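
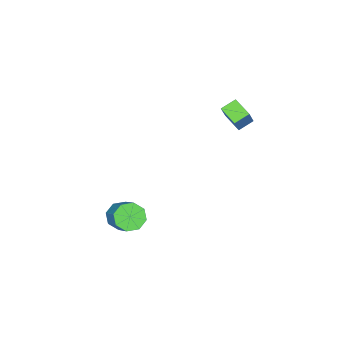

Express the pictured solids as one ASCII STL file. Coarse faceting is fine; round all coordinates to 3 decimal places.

solid 
facet normal -0.504 -0.225 -0.834
outer loop
vertex -2.086 -2.781 1.285
vertex -2.806 -2.511 1.647
vertex -1.904 -1.796 0.91
endloop
endfacet
facet normal 0.847 -0.319 -0.426
outer loop
vertex -1.214 -1.489 2.053
vertex -2.086 -2.781 1.285
vertex -1.904 -1.796 0.91
endloop
endfacet
facet normal -0.504 -0.224 -0.834
outer loop
vertex -1.904 -1.796 0.91
vertex -2.806 -2.511 1.647
vertex -2.624 -1.525 1.272
endloop
endfacet
facet normal 0.171 0.921 -0.350
outer loop
vertex -2.624 -1.525 1.272
vertex -1.214 -1.489 2.053
vertex -1.904 -1.796 0.91
endloop
endfacet
facet normal -0.170 -0.921 0.350
outer loop
vertex -2.086 -2.781 1.285
vertex -2.116 -2.204 2.79
vertex -2.806 -2.511 1.647
endloop
endfacet
facet normal 0.847 -0.318 -0.426
outer loop
vertex -1.396 -2.475 2.428
vertex -2.086 -2.781 1.285
vertex -1.214 -1.489 2.053
endloop
endfacet
facet normal -0.171 -0.921 0.350
outer loop
vertex -1.396 -2.475 2.428
vertex -2.116 -2.204 2.79
vertex -2.086 -2.781 1.285
endloop
endfacet
facet normal -0.847 0.318 0.426
outer loop
vertex -2.806 -2.511 1.647
vertex -2.116 -2.204 2.79
vertex -2.624 -1.525 1.272
endloop
endfacet
facet normal 0.170 0.921 -0.349
outer loop
vertex -1.934 -1.219 2.415
vertex -1.214 -1.489 2.053
vertex -2.624 -1.525 1.272
endloop
endfacet
facet normal -0.847 0.319 0.426
outer loop
vertex -2.624 -1.525 1.272
vertex -2.116 -2.204 2.79
vertex -1.934 -1.219 2.415
endloop
endfacet
facet normal 0.504 0.224 0.834
outer loop
vertex -1.934 -1.219 2.415
vertex -1.396 -2.475 2.428
vertex -1.214 -1.489 2.053
endloop
endfacet
facet normal 0.504 0.224 0.834
outer loop
vertex -2.116 -2.204 2.79
vertex -1.396 -2.475 2.428
vertex -1.934 -1.219 2.415
endloop
endfacet
facet normal -0.394 -0.634 -0.666
outer loop
vertex 3.903 -4.844 -3.2
vertex 3.399 -4.293 -3.426
vertex 4.116 -4.508 -3.646
endloop
endfacet
facet normal 0.847 -0.532 0.004
outer loop
vertex 3.903 -4.844 -3.2
vertex 4.116 -4.508 -3.646
vertex 4.705 -3.558 -1.849
endloop
endfacet
facet normal 0.847 -0.532 0.003
outer loop
vertex 4.705 -3.558 -1.849
vertex 4.116 -4.508 -3.646
vertex 4.917 -3.223 -2.295
endloop
endfacet
facet normal 0.396 0.634 0.664
outer loop
vertex 4.705 -3.558 -1.849
vertex 4.917 -3.223 -2.295
vertex 4.201 -3.007 -2.074
endloop
endfacet
facet normal -0.394 -0.633 -0.667
outer loop
vertex 4.116 -4.508 -3.646
vertex 3.399 -4.293 -3.426
vertex 3.909 -4.046 -3.962
endloop
endfacet
facet normal 0.851 0.022 -0.525
outer loop
vertex 4.116 -4.508 -3.646
vertex 3.909 -4.046 -3.962
vertex 4.917 -3.223 -2.295
endloop
endfacet
facet normal 0.851 0.022 -0.525
outer loop
vertex 4.917 -3.223 -2.295
vertex 3.909 -4.046 -3.962
vertex 4.71 -2.761 -2.611
endloop
endfacet
facet normal 0.396 0.633 0.665
outer loop
vertex 4.917 -3.223 -2.295
vertex 4.71 -2.761 -2.611
vertex 4.201 -3.007 -2.074
endloop
endfacet
facet normal -0.394 -0.633 -0.666
outer loop
vertex 3.909 -4.046 -3.962
vertex 3.399 -4.293 -3.426
vertex 3.403 -3.729 -3.964
endloop
endfacet
facet normal 0.356 0.563 -0.746
outer loop
vertex 3.909 -4.046 -3.962
vertex 3.403 -3.729 -3.964
vertex 4.71 -2.761 -2.611
endloop
endfacet
facet normal 0.357 0.562 -0.746
outer loop
vertex 4.71 -2.761 -2.611
vertex 3.403 -3.729 -3.964
vertex 4.205 -2.443 -2.613
endloop
endfacet
facet normal 0.396 0.633 0.665
outer loop
vertex 4.71 -2.761 -2.611
vertex 4.205 -2.443 -2.613
vertex 4.201 -3.007 -2.074
endloop
endfacet
facet normal -0.394 -0.633 -0.666
outer loop
vertex 3.403 -3.729 -3.964
vertex 3.399 -4.293 -3.426
vertex 2.895 -3.742 -3.651
endloop
endfacet
facet normal -0.347 0.774 -0.531
outer loop
vertex 3.403 -3.729 -3.964
vertex 2.895 -3.742 -3.651
vertex 4.205 -2.443 -2.613
endloop
endfacet
facet normal -0.347 0.774 -0.531
outer loop
vertex 4.205 -2.443 -2.613
vertex 2.895 -3.742 -3.651
vertex 3.697 -2.456 -2.3
endloop
endfacet
facet normal 0.394 0.634 0.666
outer loop
vertex 4.205 -2.443 -2.613
vertex 3.697 -2.456 -2.3
vertex 4.201 -3.007 -2.074
endloop
endfacet
facet normal -0.396 -0.634 -0.664
outer loop
vertex 2.895 -3.742 -3.651
vertex 3.399 -4.293 -3.426
vertex 2.683 -4.077 -3.205
endloop
endfacet
facet normal -0.847 0.532 -0.003
outer loop
vertex 2.895 -3.742 -3.651
vertex 2.683 -4.077 -3.205
vertex 3.697 -2.456 -2.3
endloop
endfacet
facet normal -0.847 0.532 -0.004
outer loop
vertex 3.697 -2.456 -2.3
vertex 2.683 -4.077 -3.205
vertex 3.484 -2.792 -1.854
endloop
endfacet
facet normal 0.394 0.634 0.666
outer loop
vertex 3.697 -2.456 -2.3
vertex 3.484 -2.792 -1.854
vertex 4.201 -3.007 -2.074
endloop
endfacet
facet normal -0.396 -0.633 -0.665
outer loop
vertex 2.683 -4.077 -3.205
vertex 3.399 -4.293 -3.426
vertex 2.89 -4.539 -2.889
endloop
endfacet
facet normal -0.851 -0.022 0.525
outer loop
vertex 2.683 -4.077 -3.205
vertex 2.89 -4.539 -2.889
vertex 3.484 -2.792 -1.854
endloop
endfacet
facet normal -0.851 -0.022 0.525
outer loop
vertex 3.484 -2.792 -1.854
vertex 2.89 -4.539 -2.889
vertex 3.691 -3.254 -1.538
endloop
endfacet
facet normal 0.394 0.633 0.667
outer loop
vertex 3.484 -2.792 -1.854
vertex 3.691 -3.254 -1.538
vertex 4.201 -3.007 -2.074
endloop
endfacet
facet normal -0.396 -0.633 -0.665
outer loop
vertex 2.89 -4.539 -2.889
vertex 3.399 -4.293 -3.426
vertex 3.395 -4.857 -2.887
endloop
endfacet
facet normal -0.357 -0.562 0.746
outer loop
vertex 2.89 -4.539 -2.889
vertex 3.395 -4.857 -2.887
vertex 3.691 -3.254 -1.538
endloop
endfacet
facet normal -0.355 -0.563 0.746
outer loop
vertex 3.691 -3.254 -1.538
vertex 3.395 -4.857 -2.887
vertex 4.197 -3.571 -1.536
endloop
endfacet
facet normal 0.394 0.633 0.666
outer loop
vertex 3.691 -3.254 -1.538
vertex 4.197 -3.571 -1.536
vertex 4.201 -3.007 -2.074
endloop
endfacet
facet normal -0.394 -0.634 -0.666
outer loop
vertex 3.395 -4.857 -2.887
vertex 3.399 -4.293 -3.426
vertex 3.903 -4.844 -3.2
endloop
endfacet
facet normal 0.347 -0.774 0.531
outer loop
vertex 3.395 -4.857 -2.887
vertex 3.903 -4.844 -3.2
vertex 4.197 -3.571 -1.536
endloop
endfacet
facet normal 0.347 -0.774 0.531
outer loop
vertex 4.197 -3.571 -1.536
vertex 3.903 -4.844 -3.2
vertex 4.705 -3.558 -1.849
endloop
endfacet
facet normal 0.394 0.633 0.666
outer loop
vertex 4.197 -3.571 -1.536
vertex 4.705 -3.558 -1.849
vertex 4.201 -3.007 -2.074
endloop
endfacet

endsolid


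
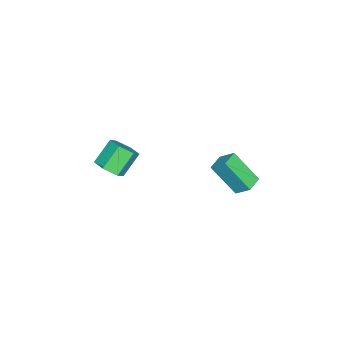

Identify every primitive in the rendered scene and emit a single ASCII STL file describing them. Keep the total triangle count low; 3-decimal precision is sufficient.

solid 
facet normal 0.644 -0.305 -0.702
outer loop
vertex 2.606 -4.25 0.717
vertex 2.013 -4.203 0.153
vertex 2.487 -3.552 0.305
endloop
endfacet
facet normal 0.752 0.426 0.504
outer loop
vertex 2.606 -4.25 0.717
vertex 2.487 -3.552 0.305
vertex 1.661 -3.804 1.75
endloop
endfacet
facet normal 0.751 0.426 0.504
outer loop
vertex 1.661 -3.804 1.75
vertex 2.487 -3.552 0.305
vertex 1.541 -3.105 1.338
endloop
endfacet
facet normal -0.643 0.304 0.703
outer loop
vertex 1.661 -3.804 1.75
vertex 1.541 -3.105 1.338
vertex 1.067 -3.757 1.187
endloop
endfacet
facet normal 0.643 -0.304 -0.703
outer loop
vertex 2.487 -3.552 0.305
vertex 2.013 -4.203 0.153
vertex 1.893 -3.505 -0.258
endloop
endfacet
facet normal 0.249 0.951 -0.183
outer loop
vertex 2.487 -3.552 0.305
vertex 1.893 -3.505 -0.258
vertex 1.541 -3.105 1.338
endloop
endfacet
facet normal 0.249 0.951 -0.183
outer loop
vertex 1.541 -3.105 1.338
vertex 1.893 -3.505 -0.258
vertex 0.947 -3.058 0.775
endloop
endfacet
facet normal -0.643 0.304 0.703
outer loop
vertex 1.541 -3.105 1.338
vertex 0.947 -3.058 0.775
vertex 1.067 -3.757 1.187
endloop
endfacet
facet normal 0.643 -0.304 -0.703
outer loop
vertex 1.893 -3.505 -0.258
vertex 2.013 -4.203 0.153
vertex 1.419 -4.156 -0.41
endloop
endfacet
facet normal -0.502 0.526 -0.687
outer loop
vertex 1.893 -3.505 -0.258
vertex 1.419 -4.156 -0.41
vertex 0.947 -3.058 0.775
endloop
endfacet
facet normal -0.503 0.525 -0.687
outer loop
vertex 0.947 -3.058 0.775
vertex 1.419 -4.156 -0.41
vertex 0.474 -3.71 0.623
endloop
endfacet
facet normal -0.644 0.303 0.702
outer loop
vertex 0.947 -3.058 0.775
vertex 0.474 -3.71 0.623
vertex 1.067 -3.757 1.187
endloop
endfacet
facet normal 0.643 -0.304 -0.703
outer loop
vertex 1.419 -4.156 -0.41
vertex 2.013 -4.203 0.153
vertex 1.539 -4.855 0.002
endloop
endfacet
facet normal -0.752 -0.426 -0.504
outer loop
vertex 1.419 -4.156 -0.41
vertex 1.539 -4.855 0.002
vertex 0.474 -3.71 0.623
endloop
endfacet
facet normal -0.752 -0.426 -0.504
outer loop
vertex 0.474 -3.71 0.623
vertex 1.539 -4.855 0.002
vertex 0.593 -4.408 1.035
endloop
endfacet
facet normal -0.644 0.305 0.702
outer loop
vertex 0.474 -3.71 0.623
vertex 0.593 -4.408 1.035
vertex 1.067 -3.757 1.187
endloop
endfacet
facet normal 0.643 -0.304 -0.703
outer loop
vertex 1.539 -4.855 0.002
vertex 2.013 -4.203 0.153
vertex 2.133 -4.902 0.565
endloop
endfacet
facet normal -0.249 -0.951 0.183
outer loop
vertex 1.539 -4.855 0.002
vertex 2.133 -4.902 0.565
vertex 0.593 -4.408 1.035
endloop
endfacet
facet normal -0.249 -0.951 0.183
outer loop
vertex 0.593 -4.408 1.035
vertex 2.133 -4.902 0.565
vertex 1.187 -4.455 1.598
endloop
endfacet
facet normal -0.643 0.304 0.703
outer loop
vertex 0.593 -4.408 1.035
vertex 1.187 -4.455 1.598
vertex 1.067 -3.757 1.187
endloop
endfacet
facet normal 0.644 -0.303 -0.702
outer loop
vertex 2.133 -4.902 0.565
vertex 2.013 -4.203 0.153
vertex 2.606 -4.25 0.717
endloop
endfacet
facet normal 0.502 -0.525 0.687
outer loop
vertex 2.133 -4.902 0.565
vertex 2.606 -4.25 0.717
vertex 1.187 -4.455 1.598
endloop
endfacet
facet normal 0.502 -0.526 0.686
outer loop
vertex 1.187 -4.455 1.598
vertex 2.606 -4.25 0.717
vertex 1.661 -3.804 1.75
endloop
endfacet
facet normal -0.643 0.304 0.703
outer loop
vertex 1.187 -4.455 1.598
vertex 1.661 -3.804 1.75
vertex 1.067 -3.757 1.187
endloop
endfacet
facet normal -0.989 0.141 0.050
outer loop
vertex 0.784 0.954 1.773
vertex 0.925 1.701 2.454
vertex 0.896 2.248 0.332
endloop
endfacet
facet normal -0.139 -0.731 -0.668
outer loop
vertex 1.795 2.119 0.286
vertex 0.784 0.954 1.773
vertex 0.896 2.248 0.332
endloop
endfacet
facet normal -0.989 0.141 0.050
outer loop
vertex 0.896 2.248 0.332
vertex 0.925 1.701 2.454
vertex 1.037 2.994 1.013
endloop
endfacet
facet normal 0.058 0.667 -0.743
outer loop
vertex 1.037 2.994 1.013
vertex 1.795 2.119 0.286
vertex 0.896 2.248 0.332
endloop
endfacet
facet normal -0.058 -0.667 0.743
outer loop
vertex 0.784 0.954 1.773
vertex 1.824 1.572 2.408
vertex 0.925 1.701 2.454
endloop
endfacet
facet normal -0.138 -0.732 -0.667
outer loop
vertex 1.683 0.826 1.727
vertex 0.784 0.954 1.773
vertex 1.795 2.119 0.286
endloop
endfacet
facet normal -0.057 -0.667 0.743
outer loop
vertex 1.683 0.826 1.727
vertex 1.824 1.572 2.408
vertex 0.784 0.954 1.773
endloop
endfacet
facet normal 0.139 0.732 0.667
outer loop
vertex 0.925 1.701 2.454
vertex 1.824 1.572 2.408
vertex 1.037 2.994 1.013
endloop
endfacet
facet normal 0.057 0.667 -0.743
outer loop
vertex 1.936 2.866 0.967
vertex 1.795 2.119 0.286
vertex 1.037 2.994 1.013
endloop
endfacet
facet normal 0.138 0.732 0.668
outer loop
vertex 1.037 2.994 1.013
vertex 1.824 1.572 2.408
vertex 1.936 2.866 0.967
endloop
endfacet
facet normal 0.989 -0.141 -0.050
outer loop
vertex 1.936 2.866 0.967
vertex 1.683 0.826 1.727
vertex 1.795 2.119 0.286
endloop
endfacet
facet normal 0.989 -0.141 -0.050
outer loop
vertex 1.824 1.572 2.408
vertex 1.683 0.826 1.727
vertex 1.936 2.866 0.967
endloop
endfacet

endsolid


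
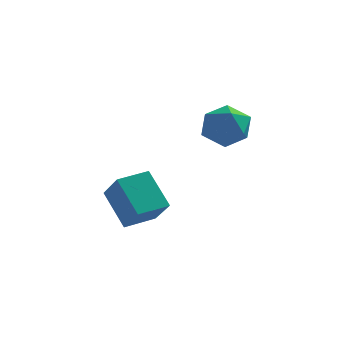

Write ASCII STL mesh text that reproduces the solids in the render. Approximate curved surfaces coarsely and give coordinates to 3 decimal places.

solid 
facet normal -0.988 0.107 0.111
outer loop
vertex 0.557 3.651 -1.248
vertex 0.683 3.704 -0.174
vertex 0.715 4.609 -0.767
endloop
endfacet
facet normal -0.770 0.383 -0.510
outer loop
vertex 0.557 3.651 -1.248
vertex 0.715 4.609 -0.767
vertex 1.218 4.381 -1.698
endloop
endfacet
facet normal -0.451 -0.136 -0.882
outer loop
vertex 0.557 3.651 -1.248
vertex 1.218 4.381 -1.698
vertex 1.498 3.334 -1.68
endloop
endfacet
facet normal -0.472 -0.732 -0.491
outer loop
vertex 0.557 3.651 -1.248
vertex 1.498 3.334 -1.68
vertex 1.167 2.916 -0.738
endloop
endfacet
facet normal -0.804 -0.582 0.123
outer loop
vertex 0.557 3.651 -1.248
vertex 1.167 2.916 -0.738
vertex 0.683 3.704 -0.174
endloop
endfacet
facet normal -0.283 0.885 -0.369
outer loop
vertex 1.218 4.381 -1.698
vertex 0.715 4.609 -0.767
vertex 1.753 4.884 -0.902
endloop
endfacet
facet normal -0.636 0.439 0.635
outer loop
vertex 0.715 4.609 -0.767
vertex 0.683 3.704 -0.174
vertex 1.422 4.466 0.04
endloop
endfacet
facet normal -0.338 -0.676 0.655
outer loop
vertex 0.683 3.704 -0.174
vertex 1.167 2.916 -0.738
vertex 1.702 3.419 0.058
endloop
endfacet
facet normal 0.200 -0.920 -0.338
outer loop
vertex 1.167 2.916 -0.738
vertex 1.498 3.334 -1.68
vertex 2.205 3.191 -0.873
endloop
endfacet
facet normal 0.234 0.046 -0.971
outer loop
vertex 1.498 3.334 -1.68
vertex 1.218 4.381 -1.698
vertex 2.237 4.096 -1.466
endloop
endfacet
facet normal 0.472 0.732 0.491
outer loop
vertex 2.363 4.149 -0.392
vertex 1.753 4.884 -0.902
vertex 1.422 4.466 0.04
endloop
endfacet
facet normal 0.451 0.136 0.882
outer loop
vertex 2.363 4.149 -0.392
vertex 1.422 4.466 0.04
vertex 1.702 3.419 0.058
endloop
endfacet
facet normal 0.770 -0.383 0.510
outer loop
vertex 2.363 4.149 -0.392
vertex 1.702 3.419 0.058
vertex 2.205 3.191 -0.873
endloop
endfacet
facet normal 0.988 -0.107 -0.111
outer loop
vertex 2.363 4.149 -0.392
vertex 2.205 3.191 -0.873
vertex 2.237 4.096 -1.466
endloop
endfacet
facet normal 0.804 0.582 -0.123
outer loop
vertex 2.363 4.149 -0.392
vertex 2.237 4.096 -1.466
vertex 1.753 4.884 -0.902
endloop
endfacet
facet normal -0.200 0.920 0.338
outer loop
vertex 1.422 4.466 0.04
vertex 1.753 4.884 -0.902
vertex 0.715 4.609 -0.767
endloop
endfacet
facet normal -0.234 -0.046 0.971
outer loop
vertex 1.702 3.419 0.058
vertex 1.422 4.466 0.04
vertex 0.683 3.704 -0.174
endloop
endfacet
facet normal 0.283 -0.885 0.369
outer loop
vertex 2.205 3.191 -0.873
vertex 1.702 3.419 0.058
vertex 1.167 2.916 -0.738
endloop
endfacet
facet normal 0.636 -0.439 -0.635
outer loop
vertex 2.237 4.096 -1.466
vertex 2.205 3.191 -0.873
vertex 1.498 3.334 -1.68
endloop
endfacet
facet normal 0.338 0.676 -0.655
outer loop
vertex 1.753 4.884 -0.902
vertex 2.237 4.096 -1.466
vertex 1.218 4.381 -1.698
endloop
endfacet
facet normal -0.414 0.567 -0.712
outer loop
vertex -2.592 0.548 -3.103
vertex -1.588 1.415 -2.997
vertex -1.675 -0.36 -4.358
endloop
endfacet
facet normal -0.754 -0.651 -0.080
outer loop
vertex -0.992 -1.295 -3.183
vertex -2.592 0.548 -3.103
vertex -1.675 -0.36 -4.358
endloop
endfacet
facet normal -0.414 0.567 -0.712
outer loop
vertex -1.675 -0.36 -4.358
vertex -1.588 1.415 -2.997
vertex -0.671 0.507 -4.252
endloop
endfacet
facet normal 0.509 -0.504 -0.697
outer loop
vertex -0.671 0.507 -4.252
vertex -0.992 -1.295 -3.183
vertex -1.675 -0.36 -4.358
endloop
endfacet
facet normal -0.509 0.504 0.697
outer loop
vertex -2.592 0.548 -3.103
vertex -0.905 0.48 -1.822
vertex -1.588 1.415 -2.997
endloop
endfacet
facet normal -0.754 -0.651 -0.080
outer loop
vertex -1.909 -0.387 -1.928
vertex -2.592 0.548 -3.103
vertex -0.992 -1.295 -3.183
endloop
endfacet
facet normal -0.509 0.504 0.697
outer loop
vertex -1.909 -0.387 -1.928
vertex -0.905 0.48 -1.822
vertex -2.592 0.548 -3.103
endloop
endfacet
facet normal 0.754 0.651 0.080
outer loop
vertex -1.588 1.415 -2.997
vertex -0.905 0.48 -1.822
vertex -0.671 0.507 -4.252
endloop
endfacet
facet normal 0.509 -0.504 -0.697
outer loop
vertex 0.012 -0.428 -3.077
vertex -0.992 -1.295 -3.183
vertex -0.671 0.507 -4.252
endloop
endfacet
facet normal 0.754 0.651 0.080
outer loop
vertex -0.671 0.507 -4.252
vertex -0.905 0.48 -1.822
vertex 0.012 -0.428 -3.077
endloop
endfacet
facet normal 0.414 -0.567 0.712
outer loop
vertex 0.012 -0.428 -3.077
vertex -1.909 -0.387 -1.928
vertex -0.992 -1.295 -3.183
endloop
endfacet
facet normal 0.414 -0.567 0.712
outer loop
vertex -0.905 0.48 -1.822
vertex -1.909 -0.387 -1.928
vertex 0.012 -0.428 -3.077
endloop
endfacet

endsolid


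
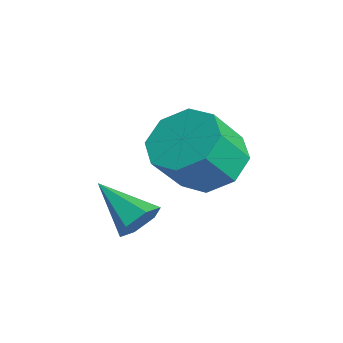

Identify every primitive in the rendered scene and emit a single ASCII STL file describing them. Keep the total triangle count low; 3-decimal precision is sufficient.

solid 
facet normal -0.235 0.582 -0.778
outer loop
vertex 0.051 -0.124 -2.271
vertex -0.619 0.23 -1.804
vertex 0.242 0.426 -1.917
endloop
endfacet
facet normal 0.931 -0.096 -0.353
outer loop
vertex 0.051 -0.124 -2.271
vertex 0.242 0.426 -1.917
vertex 0.349 -0.864 -1.283
endloop
endfacet
facet normal 0.931 -0.096 -0.352
outer loop
vertex 0.349 -0.864 -1.283
vertex 0.242 0.426 -1.917
vertex 0.54 -0.314 -0.928
endloop
endfacet
facet normal 0.234 -0.583 0.778
outer loop
vertex 0.349 -0.864 -1.283
vertex 0.54 -0.314 -0.928
vertex -0.321 -0.51 -0.816
endloop
endfacet
facet normal -0.235 0.582 -0.778
outer loop
vertex 0.242 0.426 -1.917
vertex -0.619 0.23 -1.804
vertex -0.071 0.861 -1.497
endloop
endfacet
facet normal 0.857 0.502 0.118
outer loop
vertex 0.242 0.426 -1.917
vertex -0.071 0.861 -1.497
vertex 0.54 -0.314 -0.928
endloop
endfacet
facet normal 0.856 0.503 0.119
outer loop
vertex 0.54 -0.314 -0.928
vertex -0.071 0.861 -1.497
vertex 0.226 0.121 -0.508
endloop
endfacet
facet normal 0.234 -0.583 0.778
outer loop
vertex 0.54 -0.314 -0.928
vertex 0.226 0.121 -0.508
vertex -0.321 -0.51 -0.816
endloop
endfacet
facet normal -0.235 0.583 -0.778
outer loop
vertex -0.071 0.861 -1.497
vertex -0.619 0.23 -1.804
vertex -0.705 0.926 -1.257
endloop
endfacet
facet normal 0.280 0.807 0.520
outer loop
vertex -0.071 0.861 -1.497
vertex -0.705 0.926 -1.257
vertex 0.226 0.121 -0.508
endloop
endfacet
facet normal 0.280 0.807 0.520
outer loop
vertex 0.226 0.121 -0.508
vertex -0.705 0.926 -1.257
vertex -0.408 0.186 -0.268
endloop
endfacet
facet normal 0.235 -0.583 0.778
outer loop
vertex 0.226 0.121 -0.508
vertex -0.408 0.186 -0.268
vertex -0.321 -0.51 -0.816
endloop
endfacet
facet normal -0.235 0.583 -0.778
outer loop
vertex -0.705 0.926 -1.257
vertex -0.619 0.23 -1.804
vertex -1.289 0.584 -1.337
endloop
endfacet
facet normal -0.459 0.640 0.616
outer loop
vertex -0.705 0.926 -1.257
vertex -1.289 0.584 -1.337
vertex -0.408 0.186 -0.268
endloop
endfacet
facet normal -0.460 0.638 0.617
outer loop
vertex -0.408 0.186 -0.268
vertex -1.289 0.584 -1.337
vertex -0.991 -0.156 -0.349
endloop
endfacet
facet normal 0.234 -0.583 0.778
outer loop
vertex -0.408 0.186 -0.268
vertex -0.991 -0.156 -0.349
vertex -0.321 -0.51 -0.816
endloop
endfacet
facet normal -0.234 0.583 -0.778
outer loop
vertex -1.289 0.584 -1.337
vertex -0.619 0.23 -1.804
vertex -1.48 0.034 -1.692
endloop
endfacet
facet normal -0.931 0.096 0.352
outer loop
vertex -1.289 0.584 -1.337
vertex -1.48 0.034 -1.692
vertex -0.991 -0.156 -0.349
endloop
endfacet
facet normal -0.931 0.096 0.353
outer loop
vertex -0.991 -0.156 -0.349
vertex -1.48 0.034 -1.692
vertex -1.182 -0.706 -0.703
endloop
endfacet
facet normal 0.235 -0.582 0.778
outer loop
vertex -0.991 -0.156 -0.349
vertex -1.182 -0.706 -0.703
vertex -0.321 -0.51 -0.816
endloop
endfacet
facet normal -0.234 0.583 -0.778
outer loop
vertex -1.48 0.034 -1.692
vertex -0.619 0.23 -1.804
vertex -1.166 -0.401 -2.112
endloop
endfacet
facet normal -0.856 -0.503 -0.119
outer loop
vertex -1.48 0.034 -1.692
vertex -1.166 -0.401 -2.112
vertex -1.182 -0.706 -0.703
endloop
endfacet
facet normal -0.857 -0.502 -0.118
outer loop
vertex -1.182 -0.706 -0.703
vertex -1.166 -0.401 -2.112
vertex -0.869 -1.141 -1.123
endloop
endfacet
facet normal 0.235 -0.582 0.778
outer loop
vertex -1.182 -0.706 -0.703
vertex -0.869 -1.141 -1.123
vertex -0.321 -0.51 -0.816
endloop
endfacet
facet normal -0.235 0.583 -0.778
outer loop
vertex -1.166 -0.401 -2.112
vertex -0.619 0.23 -1.804
vertex -0.532 -0.466 -2.352
endloop
endfacet
facet normal -0.280 -0.807 -0.520
outer loop
vertex -1.166 -0.401 -2.112
vertex -0.532 -0.466 -2.352
vertex -0.869 -1.141 -1.123
endloop
endfacet
facet normal -0.280 -0.807 -0.520
outer loop
vertex -0.869 -1.141 -1.123
vertex -0.532 -0.466 -2.352
vertex -0.235 -1.206 -1.363
endloop
endfacet
facet normal 0.235 -0.583 0.778
outer loop
vertex -0.869 -1.141 -1.123
vertex -0.235 -1.206 -1.363
vertex -0.321 -0.51 -0.816
endloop
endfacet
facet normal -0.234 0.583 -0.778
outer loop
vertex -0.532 -0.466 -2.352
vertex -0.619 0.23 -1.804
vertex 0.051 -0.124 -2.271
endloop
endfacet
facet normal 0.460 -0.639 -0.616
outer loop
vertex -0.532 -0.466 -2.352
vertex 0.051 -0.124 -2.271
vertex -0.235 -1.206 -1.363
endloop
endfacet
facet normal 0.459 -0.639 -0.617
outer loop
vertex -0.235 -1.206 -1.363
vertex 0.051 -0.124 -2.271
vertex 0.349 -0.864 -1.283
endloop
endfacet
facet normal 0.235 -0.583 0.778
outer loop
vertex -0.235 -1.206 -1.363
vertex 0.349 -0.864 -1.283
vertex -0.321 -0.51 -0.816
endloop
endfacet
facet normal 0.750 0.441 -0.493
outer loop
vertex 1.481 -1.832 -1.608
vertex 1.208 -1.873 -2.06
vertex 1.154 -1.442 -1.757
endloop
endfacet
facet normal -0.025 0.338 0.941
outer loop
vertex 1.481 -1.832 -1.608
vertex 1.154 -1.442 -1.757
vertex 0.232 -2.447 -1.42
endloop
endfacet
facet normal 0.750 0.441 -0.494
outer loop
vertex 1.154 -1.442 -1.757
vertex 1.208 -1.873 -2.06
vertex 0.881 -1.484 -2.209
endloop
endfacet
facet normal -0.641 0.696 0.323
outer loop
vertex 1.154 -1.442 -1.757
vertex 0.881 -1.484 -2.209
vertex 0.232 -2.447 -1.42
endloop
endfacet
facet normal 0.750 0.442 -0.493
outer loop
vertex 0.881 -1.484 -2.209
vertex 1.208 -1.873 -2.06
vertex 0.935 -1.915 -2.513
endloop
endfacet
facet normal -0.866 0.212 -0.454
outer loop
vertex 0.881 -1.484 -2.209
vertex 0.935 -1.915 -2.513
vertex 0.232 -2.447 -1.42
endloop
endfacet
facet normal 0.750 0.442 -0.493
outer loop
vertex 0.935 -1.915 -2.513
vertex 1.208 -1.873 -2.06
vertex 1.262 -2.304 -2.364
endloop
endfacet
facet normal -0.474 -0.633 -0.613
outer loop
vertex 0.935 -1.915 -2.513
vertex 1.262 -2.304 -2.364
vertex 0.232 -2.447 -1.42
endloop
endfacet
facet normal 0.751 0.441 -0.491
outer loop
vertex 1.262 -2.304 -2.364
vertex 1.208 -1.873 -2.06
vertex 1.534 -2.263 -1.911
endloop
endfacet
facet normal 0.142 -0.990 0.005
outer loop
vertex 1.262 -2.304 -2.364
vertex 1.534 -2.263 -1.911
vertex 0.232 -2.447 -1.42
endloop
endfacet
facet normal 0.751 0.439 -0.493
outer loop
vertex 1.534 -2.263 -1.911
vertex 1.208 -1.873 -2.06
vertex 1.481 -1.832 -1.608
endloop
endfacet
facet normal 0.366 -0.505 0.782
outer loop
vertex 1.534 -2.263 -1.911
vertex 1.481 -1.832 -1.608
vertex 0.232 -2.447 -1.42
endloop
endfacet

endsolid


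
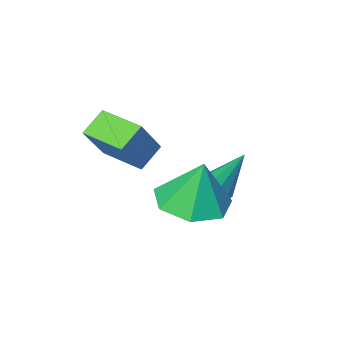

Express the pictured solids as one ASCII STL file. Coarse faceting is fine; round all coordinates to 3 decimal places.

solid 
facet normal -0.552 -0.279 -0.785
outer loop
vertex -0.869 -3.649 2.372
vertex -1.303 -2.348 2.215
vertex -0.128 -3.472 1.788
endloop
endfacet
facet normal 0.314 -0.942 0.113
outer loop
vertex 0.783 -3.012 3.085
vertex -0.869 -3.649 2.372
vertex -0.128 -3.472 1.788
endloop
endfacet
facet normal -0.552 -0.278 -0.786
outer loop
vertex -0.128 -3.472 1.788
vertex -1.303 -2.348 2.215
vertex -0.562 -2.171 1.632
endloop
endfacet
facet normal 0.772 0.185 -0.608
outer loop
vertex -0.562 -2.171 1.632
vertex 0.783 -3.012 3.085
vertex -0.128 -3.472 1.788
endloop
endfacet
facet normal -0.772 -0.184 0.608
outer loop
vertex -0.869 -3.649 2.372
vertex -0.392 -1.888 3.512
vertex -1.303 -2.348 2.215
endloop
endfacet
facet normal 0.314 -0.942 0.114
outer loop
vertex 0.042 -3.189 3.668
vertex -0.869 -3.649 2.372
vertex 0.783 -3.012 3.085
endloop
endfacet
facet normal -0.772 -0.185 0.608
outer loop
vertex 0.042 -3.189 3.668
vertex -0.392 -1.888 3.512
vertex -0.869 -3.649 2.372
endloop
endfacet
facet normal -0.314 0.942 -0.113
outer loop
vertex -1.303 -2.348 2.215
vertex -0.392 -1.888 3.512
vertex -0.562 -2.171 1.632
endloop
endfacet
facet normal 0.772 0.184 -0.608
outer loop
vertex 0.349 -1.711 2.928
vertex 0.783 -3.012 3.085
vertex -0.562 -2.171 1.632
endloop
endfacet
facet normal -0.315 0.942 -0.113
outer loop
vertex -0.562 -2.171 1.632
vertex -0.392 -1.888 3.512
vertex 0.349 -1.711 2.928
endloop
endfacet
facet normal 0.552 0.279 0.786
outer loop
vertex 0.349 -1.711 2.928
vertex 0.042 -3.189 3.668
vertex 0.783 -3.012 3.085
endloop
endfacet
facet normal 0.553 0.279 0.786
outer loop
vertex -0.392 -1.888 3.512
vertex 0.042 -3.189 3.668
vertex 0.349 -1.711 2.928
endloop
endfacet
facet normal 0.062 -0.244 -0.968
outer loop
vertex -0.231 0.74 1.199
vertex -0.87 -0.125 1.376
vertex -1.16 0.89 1.102
endloop
endfacet
facet normal 0.120 0.943 0.311
outer loop
vertex -0.231 0.74 1.199
vertex -1.16 0.89 1.102
vertex -0.97 0.265 2.924
endloop
endfacet
facet normal 0.062 -0.244 -0.968
outer loop
vertex -1.16 0.89 1.102
vertex -0.87 -0.125 1.376
vertex -1.871 0.275 1.211
endloop
endfacet
facet normal -0.593 0.741 0.316
outer loop
vertex -1.16 0.89 1.102
vertex -1.871 0.275 1.211
vertex -0.97 0.265 2.924
endloop
endfacet
facet normal 0.062 -0.244 -0.968
outer loop
vertex -1.871 0.275 1.211
vertex -0.87 -0.125 1.376
vertex -1.829 -0.64 1.444
endloop
endfacet
facet normal -0.882 0.078 0.464
outer loop
vertex -1.871 0.275 1.211
vertex -1.829 -0.64 1.444
vertex -0.97 0.265 2.924
endloop
endfacet
facet normal 0.062 -0.244 -0.968
outer loop
vertex -1.829 -0.64 1.444
vertex -0.87 -0.125 1.376
vertex -1.065 -1.168 1.626
endloop
endfacet
facet normal -0.533 -0.549 0.645
outer loop
vertex -1.829 -0.64 1.444
vertex -1.065 -1.168 1.626
vertex -0.97 0.265 2.924
endloop
endfacet
facet normal 0.062 -0.244 -0.968
outer loop
vertex -1.065 -1.168 1.626
vertex -0.87 -0.125 1.376
vertex -0.155 -0.91 1.619
endloop
endfacet
facet normal 0.194 -0.666 0.721
outer loop
vertex -1.065 -1.168 1.626
vertex -0.155 -0.91 1.619
vertex -0.97 0.265 2.924
endloop
endfacet
facet normal 0.062 -0.244 -0.968
outer loop
vertex -0.155 -0.91 1.619
vertex -0.87 -0.125 1.376
vertex 0.216 -0.061 1.429
endloop
endfacet
facet normal 0.750 -0.185 0.635
outer loop
vertex -0.155 -0.91 1.619
vertex 0.216 -0.061 1.429
vertex -0.97 0.265 2.924
endloop
endfacet
facet normal 0.062 -0.244 -0.968
outer loop
vertex 0.216 -0.061 1.429
vertex -0.87 -0.125 1.376
vertex -0.231 0.74 1.199
endloop
endfacet
facet normal 0.717 0.530 0.453
outer loop
vertex 0.216 -0.061 1.429
vertex -0.231 0.74 1.199
vertex -0.97 0.265 2.924
endloop
endfacet
facet normal 0.176 -0.472 -0.864
outer loop
vertex -1.939 -1.518 0.565
vertex -2.529 -1.583 0.48
vertex -2.123 -1.166 0.335
endloop
endfacet
facet normal 0.821 0.543 0.175
outer loop
vertex -1.939 -1.518 0.565
vertex -2.123 -1.166 0.335
vertex -2.891 -0.617 2.24
endloop
endfacet
facet normal 0.178 -0.473 -0.863
outer loop
vertex -2.123 -1.166 0.335
vertex -2.529 -1.583 0.48
vertex -2.545 -1.058 0.189
endloop
endfacet
facet normal 0.294 0.943 -0.153
outer loop
vertex -2.123 -1.166 0.335
vertex -2.545 -1.058 0.189
vertex -2.891 -0.617 2.24
endloop
endfacet
facet normal 0.177 -0.473 -0.863
outer loop
vertex -2.545 -1.058 0.189
vertex -2.529 -1.583 0.48
vertex -2.958 -1.258 0.214
endloop
endfacet
facet normal -0.434 0.863 -0.259
outer loop
vertex -2.545 -1.058 0.189
vertex -2.958 -1.258 0.214
vertex -2.891 -0.617 2.24
endloop
endfacet
facet normal 0.178 -0.472 -0.863
outer loop
vertex -2.958 -1.258 0.214
vertex -2.529 -1.583 0.48
vertex -3.119 -1.648 0.394
endloop
endfacet
facet normal -0.934 0.349 -0.079
outer loop
vertex -2.958 -1.258 0.214
vertex -3.119 -1.648 0.394
vertex -2.891 -0.617 2.24
endloop
endfacet
facet normal 0.178 -0.473 -0.863
outer loop
vertex -3.119 -1.648 0.394
vertex -2.529 -1.583 0.48
vertex -2.935 -2.0 0.625
endloop
endfacet
facet normal -0.914 -0.295 0.278
outer loop
vertex -3.119 -1.648 0.394
vertex -2.935 -2.0 0.625
vertex -2.891 -0.617 2.24
endloop
endfacet
facet normal 0.178 -0.474 -0.863
outer loop
vertex -2.935 -2.0 0.625
vertex -2.529 -1.583 0.48
vertex -2.513 -2.107 0.771
endloop
endfacet
facet normal -0.386 -0.695 0.606
outer loop
vertex -2.935 -2.0 0.625
vertex -2.513 -2.107 0.771
vertex -2.891 -0.617 2.24
endloop
endfacet
facet normal 0.176 -0.474 -0.863
outer loop
vertex -2.513 -2.107 0.771
vertex -2.529 -1.583 0.48
vertex -2.101 -1.908 0.746
endloop
endfacet
facet normal 0.340 -0.615 0.711
outer loop
vertex -2.513 -2.107 0.771
vertex -2.101 -1.908 0.746
vertex -2.891 -0.617 2.24
endloop
endfacet
facet normal 0.176 -0.474 -0.863
outer loop
vertex -2.101 -1.908 0.746
vertex -2.529 -1.583 0.48
vertex -1.939 -1.518 0.565
endloop
endfacet
facet normal 0.840 -0.102 0.532
outer loop
vertex -2.101 -1.908 0.746
vertex -1.939 -1.518 0.565
vertex -2.891 -0.617 2.24
endloop
endfacet

endsolid


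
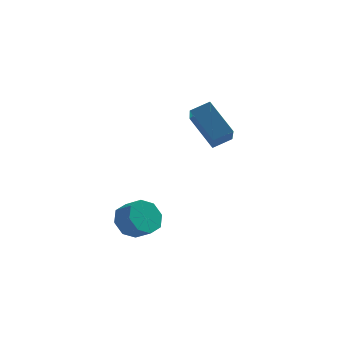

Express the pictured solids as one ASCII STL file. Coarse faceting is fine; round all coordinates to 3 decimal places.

solid 
facet normal -0.828 -0.374 -0.417
outer loop
vertex 2.935 -1.646 0.948
vertex 1.793 -0.741 2.404
vertex 2.77 0.004 -0.206
endloop
endfacet
facet normal 0.555 -0.439 -0.707
outer loop
vertex 3.647 0.401 0.236
vertex 2.935 -1.646 0.948
vertex 2.77 0.004 -0.206
endloop
endfacet
facet normal -0.828 -0.375 -0.417
outer loop
vertex 2.77 0.004 -0.206
vertex 1.793 -0.741 2.404
vertex 1.627 0.908 1.25
endloop
endfacet
facet normal -0.082 0.817 -0.571
outer loop
vertex 1.627 0.908 1.25
vertex 3.647 0.401 0.236
vertex 2.77 0.004 -0.206
endloop
endfacet
facet normal 0.082 -0.817 0.572
outer loop
vertex 2.935 -1.646 0.948
vertex 2.67 -0.344 2.846
vertex 1.793 -0.741 2.404
endloop
endfacet
facet normal 0.555 -0.439 -0.707
outer loop
vertex 3.813 -1.248 1.39
vertex 2.935 -1.646 0.948
vertex 3.647 0.401 0.236
endloop
endfacet
facet normal 0.082 -0.816 0.572
outer loop
vertex 3.813 -1.248 1.39
vertex 2.67 -0.344 2.846
vertex 2.935 -1.646 0.948
endloop
endfacet
facet normal -0.555 0.439 0.707
outer loop
vertex 1.793 -0.741 2.404
vertex 2.67 -0.344 2.846
vertex 1.627 0.908 1.25
endloop
endfacet
facet normal -0.082 0.816 -0.572
outer loop
vertex 2.505 1.306 1.692
vertex 3.647 0.401 0.236
vertex 1.627 0.908 1.25
endloop
endfacet
facet normal -0.555 0.439 0.707
outer loop
vertex 1.627 0.908 1.25
vertex 2.67 -0.344 2.846
vertex 2.505 1.306 1.692
endloop
endfacet
facet normal 0.828 0.375 0.417
outer loop
vertex 2.505 1.306 1.692
vertex 3.813 -1.248 1.39
vertex 3.647 0.401 0.236
endloop
endfacet
facet normal 0.828 0.375 0.417
outer loop
vertex 2.67 -0.344 2.846
vertex 3.813 -1.248 1.39
vertex 2.505 1.306 1.692
endloop
endfacet
facet normal -0.706 0.481 -0.519
outer loop
vertex -0.075 -1.738 -4.151
vertex -0.718 -2.463 -3.948
vertex -0.46 -1.613 -3.511
endloop
endfacet
facet normal 0.492 0.861 0.128
outer loop
vertex -0.075 -1.738 -4.151
vertex -0.46 -1.613 -3.511
vertex 0.681 -2.253 -3.596
endloop
endfacet
facet normal 0.492 0.861 0.126
outer loop
vertex 0.681 -2.253 -3.596
vertex -0.46 -1.613 -3.511
vertex 0.296 -2.127 -2.955
endloop
endfacet
facet normal 0.706 -0.481 0.519
outer loop
vertex 0.681 -2.253 -3.596
vertex 0.296 -2.127 -2.955
vertex 0.038 -2.977 -3.392
endloop
endfacet
facet normal -0.707 0.481 -0.519
outer loop
vertex -0.46 -1.613 -3.511
vertex -0.718 -2.463 -3.948
vertex -0.996 -1.985 -3.126
endloop
endfacet
facet normal -0.011 0.727 0.687
outer loop
vertex -0.46 -1.613 -3.511
vertex -0.996 -1.985 -3.126
vertex 0.296 -2.127 -2.955
endloop
endfacet
facet normal -0.011 0.725 0.688
outer loop
vertex 0.296 -2.127 -2.955
vertex -0.996 -1.985 -3.126
vertex -0.24 -2.5 -2.571
endloop
endfacet
facet normal 0.707 -0.481 0.519
outer loop
vertex 0.296 -2.127 -2.955
vertex -0.24 -2.5 -2.571
vertex 0.038 -2.977 -3.392
endloop
endfacet
facet normal -0.706 0.481 -0.519
outer loop
vertex -0.996 -1.985 -3.126
vertex -0.718 -2.463 -3.948
vertex -1.369 -2.637 -3.223
endloop
endfacet
facet normal -0.508 0.165 0.845
outer loop
vertex -0.996 -1.985 -3.126
vertex -1.369 -2.637 -3.223
vertex -0.24 -2.5 -2.571
endloop
endfacet
facet normal -0.508 0.165 0.845
outer loop
vertex -0.24 -2.5 -2.571
vertex -1.369 -2.637 -3.223
vertex -0.613 -3.152 -2.668
endloop
endfacet
facet normal 0.706 -0.481 0.519
outer loop
vertex -0.24 -2.5 -2.571
vertex -0.613 -3.152 -2.668
vertex 0.038 -2.977 -3.392
endloop
endfacet
facet normal -0.707 0.481 -0.519
outer loop
vertex -1.369 -2.637 -3.223
vertex -0.718 -2.463 -3.948
vertex -1.361 -3.187 -3.744
endloop
endfacet
facet normal -0.708 -0.491 0.508
outer loop
vertex -1.369 -2.637 -3.223
vertex -1.361 -3.187 -3.744
vertex -0.613 -3.152 -2.668
endloop
endfacet
facet normal -0.708 -0.491 0.508
outer loop
vertex -0.613 -3.152 -2.668
vertex -1.361 -3.187 -3.744
vertex -0.605 -3.702 -3.189
endloop
endfacet
facet normal 0.706 -0.481 0.519
outer loop
vertex -0.613 -3.152 -2.668
vertex -0.605 -3.702 -3.189
vertex 0.038 -2.977 -3.392
endloop
endfacet
facet normal -0.706 0.481 -0.519
outer loop
vertex -1.361 -3.187 -3.744
vertex -0.718 -2.463 -3.948
vertex -0.976 -3.313 -4.385
endloop
endfacet
facet normal -0.493 -0.861 -0.127
outer loop
vertex -1.361 -3.187 -3.744
vertex -0.976 -3.313 -4.385
vertex -0.605 -3.702 -3.189
endloop
endfacet
facet normal -0.492 -0.861 -0.128
outer loop
vertex -0.605 -3.702 -3.189
vertex -0.976 -3.313 -4.385
vertex -0.22 -3.827 -3.829
endloop
endfacet
facet normal 0.706 -0.481 0.519
outer loop
vertex -0.605 -3.702 -3.189
vertex -0.22 -3.827 -3.829
vertex 0.038 -2.977 -3.392
endloop
endfacet
facet normal -0.707 0.481 -0.519
outer loop
vertex -0.976 -3.313 -4.385
vertex -0.718 -2.463 -3.948
vertex -0.44 -2.94 -4.769
endloop
endfacet
facet normal 0.012 -0.726 -0.688
outer loop
vertex -0.976 -3.313 -4.385
vertex -0.44 -2.94 -4.769
vertex -0.22 -3.827 -3.829
endloop
endfacet
facet normal 0.010 -0.726 -0.688
outer loop
vertex -0.22 -3.827 -3.829
vertex -0.44 -2.94 -4.769
vertex 0.316 -3.455 -4.214
endloop
endfacet
facet normal 0.707 -0.481 0.519
outer loop
vertex -0.22 -3.827 -3.829
vertex 0.316 -3.455 -4.214
vertex 0.038 -2.977 -3.392
endloop
endfacet
facet normal -0.706 0.481 -0.519
outer loop
vertex -0.44 -2.94 -4.769
vertex -0.718 -2.463 -3.948
vertex -0.067 -2.288 -4.672
endloop
endfacet
facet normal 0.508 -0.165 -0.845
outer loop
vertex -0.44 -2.94 -4.769
vertex -0.067 -2.288 -4.672
vertex 0.316 -3.455 -4.214
endloop
endfacet
facet normal 0.508 -0.165 -0.845
outer loop
vertex 0.316 -3.455 -4.214
vertex -0.067 -2.288 -4.672
vertex 0.689 -2.803 -4.117
endloop
endfacet
facet normal 0.706 -0.481 0.519
outer loop
vertex 0.316 -3.455 -4.214
vertex 0.689 -2.803 -4.117
vertex 0.038 -2.977 -3.392
endloop
endfacet
facet normal -0.706 0.481 -0.519
outer loop
vertex -0.067 -2.288 -4.672
vertex -0.718 -2.463 -3.948
vertex -0.075 -1.738 -4.151
endloop
endfacet
facet normal 0.708 0.491 -0.508
outer loop
vertex -0.067 -2.288 -4.672
vertex -0.075 -1.738 -4.151
vertex 0.689 -2.803 -4.117
endloop
endfacet
facet normal 0.708 0.491 -0.508
outer loop
vertex 0.689 -2.803 -4.117
vertex -0.075 -1.738 -4.151
vertex 0.681 -2.253 -3.596
endloop
endfacet
facet normal 0.707 -0.481 0.519
outer loop
vertex 0.689 -2.803 -4.117
vertex 0.681 -2.253 -3.596
vertex 0.038 -2.977 -3.392
endloop
endfacet

endsolid


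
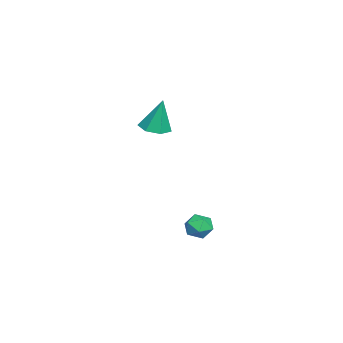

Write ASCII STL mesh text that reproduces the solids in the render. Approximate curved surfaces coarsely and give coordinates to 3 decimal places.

solid 
facet normal -0.879 0.476 -0.017
outer loop
vertex 2.629 3.525 -4.406
vertex 2.28 2.895 -3.97
vertex 2.625 3.547 -3.565
endloop
endfacet
facet normal -0.338 0.941 -0.026
outer loop
vertex 2.629 3.525 -4.406
vertex 2.625 3.547 -3.565
vertex 3.312 3.782 -3.989
endloop
endfacet
facet normal 0.065 0.799 -0.598
outer loop
vertex 2.629 3.525 -4.406
vertex 3.312 3.782 -3.989
vertex 3.392 3.276 -4.656
endloop
endfacet
facet normal -0.228 0.247 -0.942
outer loop
vertex 2.629 3.525 -4.406
vertex 3.392 3.276 -4.656
vertex 2.754 2.728 -4.645
endloop
endfacet
facet normal -0.812 0.047 -0.582
outer loop
vertex 2.629 3.525 -4.406
vertex 2.754 2.728 -4.645
vertex 2.28 2.895 -3.97
endloop
endfacet
facet normal 0.059 0.829 0.555
outer loop
vertex 3.312 3.782 -3.989
vertex 2.625 3.547 -3.565
vertex 3.386 3.312 -3.295
endloop
endfacet
facet normal -0.817 0.077 0.572
outer loop
vertex 2.625 3.547 -3.565
vertex 2.28 2.895 -3.97
vertex 2.748 2.764 -3.284
endloop
endfacet
facet normal -0.707 -0.618 -0.343
outer loop
vertex 2.28 2.895 -3.97
vertex 2.754 2.728 -4.645
vertex 2.828 2.258 -3.951
endloop
endfacet
facet normal 0.237 -0.295 -0.926
outer loop
vertex 2.754 2.728 -4.645
vertex 3.392 3.276 -4.656
vertex 3.515 2.493 -4.375
endloop
endfacet
facet normal 0.710 0.600 -0.370
outer loop
vertex 3.392 3.276 -4.656
vertex 3.312 3.782 -3.989
vertex 3.86 3.145 -3.97
endloop
endfacet
facet normal 0.228 -0.247 0.942
outer loop
vertex 3.511 2.515 -3.534
vertex 3.386 3.312 -3.295
vertex 2.748 2.764 -3.284
endloop
endfacet
facet normal -0.065 -0.799 0.598
outer loop
vertex 3.511 2.515 -3.534
vertex 2.748 2.764 -3.284
vertex 2.828 2.258 -3.951
endloop
endfacet
facet normal 0.338 -0.941 0.026
outer loop
vertex 3.511 2.515 -3.534
vertex 2.828 2.258 -3.951
vertex 3.515 2.493 -4.375
endloop
endfacet
facet normal 0.879 -0.476 0.017
outer loop
vertex 3.511 2.515 -3.534
vertex 3.515 2.493 -4.375
vertex 3.86 3.145 -3.97
endloop
endfacet
facet normal 0.812 -0.047 0.582
outer loop
vertex 3.511 2.515 -3.534
vertex 3.86 3.145 -3.97
vertex 3.386 3.312 -3.295
endloop
endfacet
facet normal -0.237 0.295 0.926
outer loop
vertex 2.748 2.764 -3.284
vertex 3.386 3.312 -3.295
vertex 2.625 3.547 -3.565
endloop
endfacet
facet normal -0.710 -0.600 0.370
outer loop
vertex 2.828 2.258 -3.951
vertex 2.748 2.764 -3.284
vertex 2.28 2.895 -3.97
endloop
endfacet
facet normal -0.059 -0.829 -0.555
outer loop
vertex 3.515 2.493 -4.375
vertex 2.828 2.258 -3.951
vertex 2.754 2.728 -4.645
endloop
endfacet
facet normal 0.817 -0.077 -0.572
outer loop
vertex 3.86 3.145 -3.97
vertex 3.515 2.493 -4.375
vertex 3.392 3.276 -4.656
endloop
endfacet
facet normal 0.707 0.618 0.343
outer loop
vertex 3.386 3.312 -3.295
vertex 3.86 3.145 -3.97
vertex 3.312 3.782 -3.989
endloop
endfacet
facet normal -0.074 -0.220 -0.973
outer loop
vertex 1.526 0.049 1.873
vertex 0.686 0.4 1.857
vertex 1.479 0.819 1.702
endloop
endfacet
facet normal 0.949 0.122 0.290
outer loop
vertex 1.526 0.049 1.873
vertex 1.479 0.819 1.702
vertex 0.834 0.84 3.803
endloop
endfacet
facet normal -0.074 -0.220 -0.973
outer loop
vertex 1.479 0.819 1.702
vertex 0.686 0.4 1.857
vertex 0.834 1.273 1.648
endloop
endfacet
facet normal 0.559 0.813 0.163
outer loop
vertex 1.479 0.819 1.702
vertex 0.834 1.273 1.648
vertex 0.834 0.84 3.803
endloop
endfacet
facet normal -0.074 -0.220 -0.973
outer loop
vertex 0.834 1.273 1.648
vertex 0.686 0.4 1.857
vertex 0.079 1.069 1.752
endloop
endfacet
facet normal -0.231 0.954 0.192
outer loop
vertex 0.834 1.273 1.648
vertex 0.079 1.069 1.752
vertex 0.834 0.84 3.803
endloop
endfacet
facet normal -0.074 -0.220 -0.973
outer loop
vertex 0.079 1.069 1.752
vertex 0.686 0.4 1.857
vertex -0.22 0.361 1.935
endloop
endfacet
facet normal -0.826 0.440 0.353
outer loop
vertex 0.079 1.069 1.752
vertex -0.22 0.361 1.935
vertex 0.834 0.84 3.803
endloop
endfacet
facet normal -0.074 -0.221 -0.972
outer loop
vertex -0.22 0.361 1.935
vertex 0.686 0.4 1.857
vertex 0.164 -0.318 2.06
endloop
endfacet
facet normal -0.778 -0.343 0.527
outer loop
vertex -0.22 0.361 1.935
vertex 0.164 -0.318 2.06
vertex 0.834 0.84 3.803
endloop
endfacet
facet normal -0.074 -0.221 -0.972
outer loop
vertex 0.164 -0.318 2.06
vertex 0.686 0.4 1.857
vertex 0.941 -0.456 2.032
endloop
endfacet
facet normal -0.122 -0.804 0.581
outer loop
vertex 0.164 -0.318 2.06
vertex 0.941 -0.456 2.032
vertex 0.834 0.84 3.803
endloop
endfacet
facet normal -0.074 -0.221 -0.973
outer loop
vertex 0.941 -0.456 2.032
vertex 0.686 0.4 1.857
vertex 1.526 0.049 1.873
endloop
endfacet
facet normal 0.645 -0.597 0.476
outer loop
vertex 0.941 -0.456 2.032
vertex 1.526 0.049 1.873
vertex 0.834 0.84 3.803
endloop
endfacet

endsolid


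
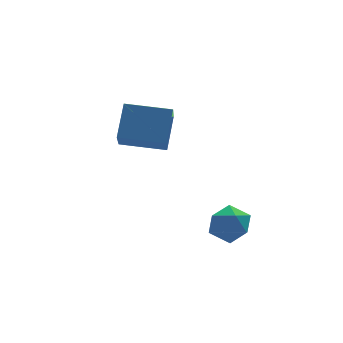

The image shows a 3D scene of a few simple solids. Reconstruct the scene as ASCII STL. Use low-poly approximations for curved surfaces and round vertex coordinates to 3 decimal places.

solid 
facet normal -0.885 0.454 0.107
outer loop
vertex -4.481 1.023 1.991
vertex -3.96 2.336 0.736
vertex -5.094 0.113 0.786
endloop
endfacet
facet normal -0.275 -0.695 0.665
outer loop
vertex -3.44 -0.736 0.584
vertex -4.481 1.023 1.991
vertex -5.094 0.113 0.786
endloop
endfacet
facet normal -0.885 0.454 0.108
outer loop
vertex -5.094 0.113 0.786
vertex -3.96 2.336 0.736
vertex -4.574 1.426 -0.47
endloop
endfacet
facet normal -0.377 -0.558 -0.739
outer loop
vertex -4.574 1.426 -0.47
vertex -3.44 -0.736 0.584
vertex -5.094 0.113 0.786
endloop
endfacet
facet normal 0.377 0.558 0.740
outer loop
vertex -4.481 1.023 1.991
vertex -2.306 1.487 0.534
vertex -3.96 2.336 0.736
endloop
endfacet
facet normal -0.276 -0.695 0.664
outer loop
vertex -2.826 0.174 1.79
vertex -4.481 1.023 1.991
vertex -3.44 -0.736 0.584
endloop
endfacet
facet normal 0.376 0.558 0.739
outer loop
vertex -2.826 0.174 1.79
vertex -2.306 1.487 0.534
vertex -4.481 1.023 1.991
endloop
endfacet
facet normal 0.275 0.695 -0.664
outer loop
vertex -3.96 2.336 0.736
vertex -2.306 1.487 0.534
vertex -4.574 1.426 -0.47
endloop
endfacet
facet normal -0.376 -0.558 -0.740
outer loop
vertex -2.919 0.577 -0.671
vertex -3.44 -0.736 0.584
vertex -4.574 1.426 -0.47
endloop
endfacet
facet normal 0.276 0.694 -0.665
outer loop
vertex -4.574 1.426 -0.47
vertex -2.306 1.487 0.534
vertex -2.919 0.577 -0.671
endloop
endfacet
facet normal 0.884 -0.454 -0.108
outer loop
vertex -2.919 0.577 -0.671
vertex -2.826 0.174 1.79
vertex -3.44 -0.736 0.584
endloop
endfacet
facet normal 0.885 -0.453 -0.108
outer loop
vertex -2.306 1.487 0.534
vertex -2.826 0.174 1.79
vertex -2.919 0.577 -0.671
endloop
endfacet
facet normal -0.862 0.494 0.114
outer loop
vertex -2.199 -2.35 -2.703
vertex -2.648 -3.044 -3.093
vertex -2.522 -3.033 -2.187
endloop
endfacet
facet normal -0.401 0.665 0.630
outer loop
vertex -2.199 -2.35 -2.703
vertex -2.522 -3.033 -2.187
vertex -1.691 -2.689 -2.022
endloop
endfacet
facet normal 0.186 0.928 0.323
outer loop
vertex -2.199 -2.35 -2.703
vertex -1.691 -2.689 -2.022
vertex -1.303 -2.487 -2.826
endloop
endfacet
facet normal 0.088 0.919 -0.384
outer loop
vertex -2.199 -2.35 -2.703
vertex -1.303 -2.487 -2.826
vertex -1.895 -2.707 -3.488
endloop
endfacet
facet normal -0.560 0.651 -0.513
outer loop
vertex -2.199 -2.35 -2.703
vertex -1.895 -2.707 -3.488
vertex -2.648 -3.044 -3.093
endloop
endfacet
facet normal -0.220 0.065 0.973
outer loop
vertex -1.691 -2.689 -2.022
vertex -2.522 -3.033 -2.187
vertex -1.825 -3.593 -1.992
endloop
endfacet
facet normal -0.968 -0.212 0.137
outer loop
vertex -2.522 -3.033 -2.187
vertex -2.648 -3.044 -3.093
vertex -2.417 -3.813 -2.654
endloop
endfacet
facet normal -0.479 0.042 -0.877
outer loop
vertex -2.648 -3.044 -3.093
vertex -1.895 -2.707 -3.488
vertex -2.029 -3.611 -3.458
endloop
endfacet
facet normal 0.570 0.477 -0.669
outer loop
vertex -1.895 -2.707 -3.488
vertex -1.303 -2.487 -2.826
vertex -1.198 -3.267 -3.293
endloop
endfacet
facet normal 0.730 0.491 0.476
outer loop
vertex -1.303 -2.487 -2.826
vertex -1.691 -2.689 -2.022
vertex -1.072 -3.256 -2.387
endloop
endfacet
facet normal -0.088 -0.919 0.384
outer loop
vertex -1.521 -3.95 -2.777
vertex -1.825 -3.593 -1.992
vertex -2.417 -3.813 -2.654
endloop
endfacet
facet normal -0.186 -0.928 -0.323
outer loop
vertex -1.521 -3.95 -2.777
vertex -2.417 -3.813 -2.654
vertex -2.029 -3.611 -3.458
endloop
endfacet
facet normal 0.401 -0.665 -0.630
outer loop
vertex -1.521 -3.95 -2.777
vertex -2.029 -3.611 -3.458
vertex -1.198 -3.267 -3.293
endloop
endfacet
facet normal 0.862 -0.494 -0.114
outer loop
vertex -1.521 -3.95 -2.777
vertex -1.198 -3.267 -3.293
vertex -1.072 -3.256 -2.387
endloop
endfacet
facet normal 0.560 -0.651 0.513
outer loop
vertex -1.521 -3.95 -2.777
vertex -1.072 -3.256 -2.387
vertex -1.825 -3.593 -1.992
endloop
endfacet
facet normal -0.570 -0.477 0.669
outer loop
vertex -2.417 -3.813 -2.654
vertex -1.825 -3.593 -1.992
vertex -2.522 -3.033 -2.187
endloop
endfacet
facet normal -0.730 -0.491 -0.476
outer loop
vertex -2.029 -3.611 -3.458
vertex -2.417 -3.813 -2.654
vertex -2.648 -3.044 -3.093
endloop
endfacet
facet normal 0.220 -0.065 -0.973
outer loop
vertex -1.198 -3.267 -3.293
vertex -2.029 -3.611 -3.458
vertex -1.895 -2.707 -3.488
endloop
endfacet
facet normal 0.968 0.212 -0.137
outer loop
vertex -1.072 -3.256 -2.387
vertex -1.198 -3.267 -3.293
vertex -1.303 -2.487 -2.826
endloop
endfacet
facet normal 0.479 -0.042 0.877
outer loop
vertex -1.825 -3.593 -1.992
vertex -1.072 -3.256 -2.387
vertex -1.691 -2.689 -2.022
endloop
endfacet

endsolid


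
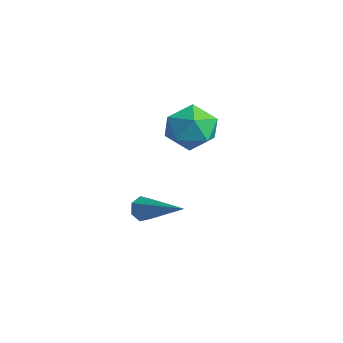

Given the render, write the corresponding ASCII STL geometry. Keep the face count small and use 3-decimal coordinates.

solid 
facet normal -0.884 -0.216 -0.415
outer loop
vertex 1.728 -4.3 -2.37
vertex 1.49 -4.055 -1.991
vertex 1.654 -3.868 -2.437
endloop
endfacet
facet normal 0.617 -0.016 -0.787
outer loop
vertex 1.728 -4.3 -2.37
vertex 1.654 -3.868 -2.437
vertex 3.33 -3.605 -1.129
endloop
endfacet
facet normal -0.884 -0.215 -0.415
outer loop
vertex 1.654 -3.868 -2.437
vertex 1.49 -4.055 -1.991
vertex 1.457 -3.577 -2.168
endloop
endfacet
facet normal 0.329 0.751 -0.572
outer loop
vertex 1.654 -3.868 -2.437
vertex 1.457 -3.577 -2.168
vertex 3.33 -3.605 -1.129
endloop
endfacet
facet normal -0.884 -0.215 -0.415
outer loop
vertex 1.457 -3.577 -2.168
vertex 1.49 -4.055 -1.991
vertex 1.285 -3.646 -1.766
endloop
endfacet
facet normal -0.064 0.988 0.142
outer loop
vertex 1.457 -3.577 -2.168
vertex 1.285 -3.646 -1.766
vertex 3.33 -3.605 -1.129
endloop
endfacet
facet normal -0.885 -0.216 -0.413
outer loop
vertex 1.285 -3.646 -1.766
vertex 1.49 -4.055 -1.991
vertex 1.268 -4.022 -1.533
endloop
endfacet
facet normal -0.264 0.517 0.814
outer loop
vertex 1.285 -3.646 -1.766
vertex 1.268 -4.022 -1.533
vertex 3.33 -3.605 -1.129
endloop
endfacet
facet normal -0.884 -0.218 -0.413
outer loop
vertex 1.268 -4.022 -1.533
vertex 1.49 -4.055 -1.991
vertex 1.419 -4.423 -1.645
endloop
endfacet
facet normal -0.122 -0.309 0.943
outer loop
vertex 1.268 -4.022 -1.533
vertex 1.419 -4.423 -1.645
vertex 3.33 -3.605 -1.129
endloop
endfacet
facet normal -0.885 -0.217 -0.412
outer loop
vertex 1.419 -4.423 -1.645
vertex 1.49 -4.055 -1.991
vertex 1.623 -4.546 -2.018
endloop
endfacet
facet normal 0.256 -0.868 0.426
outer loop
vertex 1.419 -4.423 -1.645
vertex 1.623 -4.546 -2.018
vertex 3.33 -3.605 -1.129
endloop
endfacet
facet normal -0.884 -0.217 -0.415
outer loop
vertex 1.623 -4.546 -2.018
vertex 1.49 -4.055 -1.991
vertex 1.728 -4.3 -2.37
endloop
endfacet
facet normal 0.584 -0.737 -0.341
outer loop
vertex 1.623 -4.546 -2.018
vertex 1.728 -4.3 -2.37
vertex 3.33 -3.605 -1.129
endloop
endfacet
facet normal -0.111 0.762 0.638
outer loop
vertex 2.114 -2.121 2.104
vertex 2.324 -2.709 2.843
vertex 3.031 -2.228 2.391
endloop
endfacet
facet normal 0.115 0.993 0.001
outer loop
vertex 2.114 -2.121 2.104
vertex 3.031 -2.228 2.391
vertex 2.819 -2.202 1.448
endloop
endfacet
facet normal -0.364 0.793 -0.489
outer loop
vertex 2.114 -2.121 2.104
vertex 2.819 -2.202 1.448
vertex 1.981 -2.667 1.317
endloop
endfacet
facet normal -0.884 0.440 -0.156
outer loop
vertex 2.114 -2.121 2.104
vertex 1.981 -2.667 1.317
vertex 1.674 -2.979 2.179
endloop
endfacet
facet normal -0.728 0.421 0.542
outer loop
vertex 2.114 -2.121 2.104
vertex 1.674 -2.979 2.179
vertex 2.324 -2.709 2.843
endloop
endfacet
facet normal 0.732 0.665 -0.146
outer loop
vertex 2.819 -2.202 1.448
vertex 3.031 -2.228 2.391
vertex 3.466 -2.841 1.781
endloop
endfacet
facet normal 0.367 0.291 0.884
outer loop
vertex 3.031 -2.228 2.391
vertex 2.324 -2.709 2.843
vertex 3.159 -3.153 2.643
endloop
endfacet
facet normal -0.634 -0.263 0.727
outer loop
vertex 2.324 -2.709 2.843
vertex 1.674 -2.979 2.179
vertex 2.321 -3.618 2.512
endloop
endfacet
facet normal -0.887 -0.232 -0.400
outer loop
vertex 1.674 -2.979 2.179
vertex 1.981 -2.667 1.317
vertex 2.109 -3.592 1.569
endloop
endfacet
facet normal -0.043 0.342 -0.939
outer loop
vertex 1.981 -2.667 1.317
vertex 2.819 -2.202 1.448
vertex 2.816 -3.111 1.117
endloop
endfacet
facet normal 0.884 -0.440 0.156
outer loop
vertex 3.026 -3.699 1.856
vertex 3.466 -2.841 1.781
vertex 3.159 -3.153 2.643
endloop
endfacet
facet normal 0.364 -0.793 0.489
outer loop
vertex 3.026 -3.699 1.856
vertex 3.159 -3.153 2.643
vertex 2.321 -3.618 2.512
endloop
endfacet
facet normal -0.115 -0.993 -0.001
outer loop
vertex 3.026 -3.699 1.856
vertex 2.321 -3.618 2.512
vertex 2.109 -3.592 1.569
endloop
endfacet
facet normal 0.111 -0.762 -0.638
outer loop
vertex 3.026 -3.699 1.856
vertex 2.109 -3.592 1.569
vertex 2.816 -3.111 1.117
endloop
endfacet
facet normal 0.728 -0.421 -0.542
outer loop
vertex 3.026 -3.699 1.856
vertex 2.816 -3.111 1.117
vertex 3.466 -2.841 1.781
endloop
endfacet
facet normal 0.887 0.232 0.400
outer loop
vertex 3.159 -3.153 2.643
vertex 3.466 -2.841 1.781
vertex 3.031 -2.228 2.391
endloop
endfacet
facet normal 0.043 -0.342 0.939
outer loop
vertex 2.321 -3.618 2.512
vertex 3.159 -3.153 2.643
vertex 2.324 -2.709 2.843
endloop
endfacet
facet normal -0.732 -0.665 0.146
outer loop
vertex 2.109 -3.592 1.569
vertex 2.321 -3.618 2.512
vertex 1.674 -2.979 2.179
endloop
endfacet
facet normal -0.367 -0.291 -0.884
outer loop
vertex 2.816 -3.111 1.117
vertex 2.109 -3.592 1.569
vertex 1.981 -2.667 1.317
endloop
endfacet
facet normal 0.634 0.263 -0.727
outer loop
vertex 3.466 -2.841 1.781
vertex 2.816 -3.111 1.117
vertex 2.819 -2.202 1.448
endloop
endfacet

endsolid


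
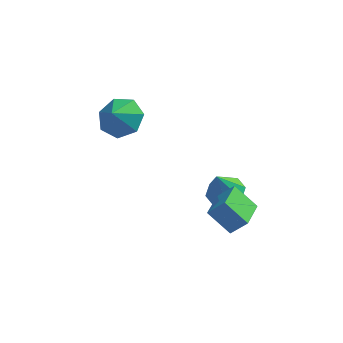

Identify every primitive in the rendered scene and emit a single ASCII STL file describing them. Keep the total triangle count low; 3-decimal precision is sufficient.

solid 
facet normal 0.232 0.270 -0.935
outer loop
vertex 1.927 0.199 -2.808
vertex 1.102 0.029 -3.062
vertex 1.525 0.736 -2.753
endloop
endfacet
facet normal 0.561 0.343 0.753
outer loop
vertex 1.927 0.199 -2.808
vertex 1.525 0.736 -2.753
vertex 0.758 -0.369 -1.678
endloop
endfacet
facet normal 0.232 0.270 -0.935
outer loop
vertex 1.525 0.736 -2.753
vertex 1.102 0.029 -3.062
vertex 0.875 0.859 -2.879
endloop
endfacet
facet normal -0.006 0.699 0.715
outer loop
vertex 1.525 0.736 -2.753
vertex 0.875 0.859 -2.879
vertex 0.758 -0.369 -1.678
endloop
endfacet
facet normal 0.233 0.270 -0.934
outer loop
vertex 0.875 0.859 -2.879
vertex 1.102 0.029 -3.062
vertex 0.358 0.496 -3.113
endloop
endfacet
facet normal -0.636 0.570 0.521
outer loop
vertex 0.875 0.859 -2.879
vertex 0.358 0.496 -3.113
vertex 0.758 -0.369 -1.678
endloop
endfacet
facet normal 0.233 0.268 -0.935
outer loop
vertex 0.358 0.496 -3.113
vertex 1.102 0.029 -3.062
vertex 0.277 -0.141 -3.316
endloop
endfacet
facet normal -0.958 0.031 0.286
outer loop
vertex 0.358 0.496 -3.113
vertex 0.277 -0.141 -3.316
vertex 0.758 -0.369 -1.678
endloop
endfacet
facet normal 0.233 0.268 -0.935
outer loop
vertex 0.277 -0.141 -3.316
vertex 1.102 0.029 -3.062
vertex 0.679 -0.678 -3.37
endloop
endfacet
facet normal -0.785 -0.602 0.147
outer loop
vertex 0.277 -0.141 -3.316
vertex 0.679 -0.678 -3.37
vertex 0.758 -0.369 -1.678
endloop
endfacet
facet normal 0.232 0.268 -0.935
outer loop
vertex 0.679 -0.678 -3.37
vertex 1.102 0.029 -3.062
vertex 1.329 -0.802 -3.244
endloop
endfacet
facet normal -0.219 -0.958 0.185
outer loop
vertex 0.679 -0.678 -3.37
vertex 1.329 -0.802 -3.244
vertex 0.758 -0.369 -1.678
endloop
endfacet
facet normal 0.232 0.268 -0.935
outer loop
vertex 1.329 -0.802 -3.244
vertex 1.102 0.029 -3.062
vertex 1.846 -0.438 -3.011
endloop
endfacet
facet normal 0.412 -0.828 0.379
outer loop
vertex 1.329 -0.802 -3.244
vertex 1.846 -0.438 -3.011
vertex 0.758 -0.369 -1.678
endloop
endfacet
facet normal 0.233 0.268 -0.935
outer loop
vertex 1.846 -0.438 -3.011
vertex 1.102 0.029 -3.062
vertex 1.927 0.199 -2.808
endloop
endfacet
facet normal 0.734 -0.289 0.614
outer loop
vertex 1.846 -0.438 -3.011
vertex 1.927 0.199 -2.808
vertex 0.758 -0.369 -1.678
endloop
endfacet
facet normal -0.680 -0.043 -0.732
outer loop
vertex 0.702 -2.68 -1.889
vertex 0.917 -1.203 -2.175
vertex 1.702 -3.002 -2.799
endloop
endfacet
facet normal -0.141 -0.972 0.189
outer loop
vertex 2.403 -2.957 -2.045
vertex 0.702 -2.68 -1.889
vertex 1.702 -3.002 -2.799
endloop
endfacet
facet normal -0.680 -0.043 -0.732
outer loop
vertex 1.702 -3.002 -2.799
vertex 0.917 -1.203 -2.175
vertex 1.917 -1.524 -3.085
endloop
endfacet
facet normal 0.719 -0.231 -0.655
outer loop
vertex 1.917 -1.524 -3.085
vertex 2.403 -2.957 -2.045
vertex 1.702 -3.002 -2.799
endloop
endfacet
facet normal -0.719 0.232 0.655
outer loop
vertex 0.702 -2.68 -1.889
vertex 1.618 -1.158 -1.421
vertex 0.917 -1.203 -2.175
endloop
endfacet
facet normal -0.141 -0.972 0.188
outer loop
vertex 1.403 -2.636 -1.135
vertex 0.702 -2.68 -1.889
vertex 2.403 -2.957 -2.045
endloop
endfacet
facet normal -0.719 0.231 0.655
outer loop
vertex 1.403 -2.636 -1.135
vertex 1.618 -1.158 -1.421
vertex 0.702 -2.68 -1.889
endloop
endfacet
facet normal 0.140 0.972 -0.189
outer loop
vertex 0.917 -1.203 -2.175
vertex 1.618 -1.158 -1.421
vertex 1.917 -1.524 -3.085
endloop
endfacet
facet normal 0.719 -0.232 -0.655
outer loop
vertex 2.618 -1.48 -2.331
vertex 2.403 -2.957 -2.045
vertex 1.917 -1.524 -3.085
endloop
endfacet
facet normal 0.142 0.972 -0.188
outer loop
vertex 1.917 -1.524 -3.085
vertex 1.618 -1.158 -1.421
vertex 2.618 -1.48 -2.331
endloop
endfacet
facet normal 0.680 0.043 0.732
outer loop
vertex 2.618 -1.48 -2.331
vertex 1.403 -2.636 -1.135
vertex 2.403 -2.957 -2.045
endloop
endfacet
facet normal 0.680 0.043 0.732
outer loop
vertex 1.618 -1.158 -1.421
vertex 1.403 -2.636 -1.135
vertex 2.618 -1.48 -2.331
endloop
endfacet
facet normal 0.243 0.589 -0.771
outer loop
vertex -2.52 -0.657 1.152
vertex -3.303 -0.03 1.385
vertex -2.329 0.006 1.719
endloop
endfacet
facet normal 0.549 -0.629 0.550
outer loop
vertex -2.52 -0.657 1.152
vertex -2.329 0.006 1.719
vertex -3.557 -0.65 2.195
endloop
endfacet
facet normal 0.242 0.590 -0.770
outer loop
vertex -2.329 0.006 1.719
vertex -3.303 -0.03 1.385
vertex -2.872 0.642 2.036
endloop
endfacet
facet normal 0.407 -0.104 0.907
outer loop
vertex -2.329 0.006 1.719
vertex -2.872 0.642 2.036
vertex -3.557 -0.65 2.195
endloop
endfacet
facet normal 0.243 0.590 -0.770
outer loop
vertex -2.872 0.642 2.036
vertex -3.303 -0.03 1.385
vertex -3.739 0.772 1.862
endloop
endfacet
facet normal -0.163 0.205 0.965
outer loop
vertex -2.872 0.642 2.036
vertex -3.739 0.772 1.862
vertex -3.557 -0.65 2.195
endloop
endfacet
facet normal 0.241 0.590 -0.771
outer loop
vertex -3.739 0.772 1.862
vertex -3.303 -0.03 1.385
vertex -4.278 0.297 1.33
endloop
endfacet
facet normal -0.730 0.066 0.680
outer loop
vertex -3.739 0.772 1.862
vertex -4.278 0.297 1.33
vertex -3.557 -0.65 2.195
endloop
endfacet
facet normal 0.241 0.590 -0.771
outer loop
vertex -4.278 0.297 1.33
vertex -3.303 -0.03 1.385
vertex -4.083 -0.424 0.839
endloop
endfacet
facet normal -0.869 -0.417 0.267
outer loop
vertex -4.278 0.297 1.33
vertex -4.083 -0.424 0.839
vertex -3.557 -0.65 2.195
endloop
endfacet
facet normal 0.242 0.589 -0.771
outer loop
vertex -4.083 -0.424 0.839
vertex -3.303 -0.03 1.385
vertex -3.3 -0.849 0.76
endloop
endfacet
facet normal -0.474 -0.880 0.037
outer loop
vertex -4.083 -0.424 0.839
vertex -3.3 -0.849 0.76
vertex -3.557 -0.65 2.195
endloop
endfacet
facet normal 0.242 0.589 -0.771
outer loop
vertex -3.3 -0.849 0.76
vertex -3.303 -0.03 1.385
vertex -2.52 -0.657 1.152
endloop
endfacet
facet normal 0.158 -0.974 0.163
outer loop
vertex -3.3 -0.849 0.76
vertex -2.52 -0.657 1.152
vertex -3.557 -0.65 2.195
endloop
endfacet

endsolid


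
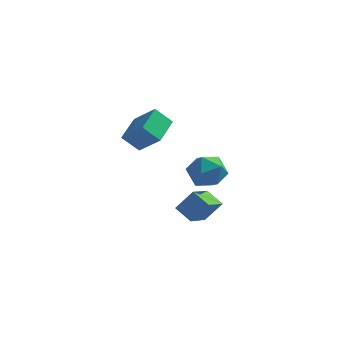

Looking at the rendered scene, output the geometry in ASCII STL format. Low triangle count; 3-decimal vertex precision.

solid 
facet normal -0.205 0.483 0.851
outer loop
vertex 0.503 0.927 -0.63
vertex 0.887 0.228 -0.141
vertex 1.415 0.948 -0.422
endloop
endfacet
facet normal -0.094 0.943 0.318
outer loop
vertex 0.503 0.927 -0.63
vertex 1.415 0.948 -0.422
vertex 1.123 1.206 -1.273
endloop
endfacet
facet normal -0.566 0.800 -0.198
outer loop
vertex 0.503 0.927 -0.63
vertex 1.123 1.206 -1.273
vertex 0.415 0.645 -1.518
endloop
endfacet
facet normal -0.968 0.252 0.016
outer loop
vertex 0.503 0.927 -0.63
vertex 0.415 0.645 -1.518
vertex 0.269 0.041 -0.819
endloop
endfacet
facet normal -0.745 0.055 0.664
outer loop
vertex 0.503 0.927 -0.63
vertex 0.269 0.041 -0.819
vertex 0.887 0.228 -0.141
endloop
endfacet
facet normal 0.560 0.826 0.058
outer loop
vertex 1.123 1.206 -1.273
vertex 1.415 0.948 -0.422
vertex 1.891 0.679 -1.181
endloop
endfacet
facet normal 0.381 0.081 0.921
outer loop
vertex 1.415 0.948 -0.422
vertex 0.887 0.228 -0.141
vertex 1.745 0.075 -0.482
endloop
endfacet
facet normal -0.494 -0.611 0.619
outer loop
vertex 0.887 0.228 -0.141
vertex 0.269 0.041 -0.819
vertex 1.037 -0.486 -0.727
endloop
endfacet
facet normal -0.853 -0.293 -0.431
outer loop
vertex 0.269 0.041 -0.819
vertex 0.415 0.645 -1.518
vertex 0.745 -0.228 -1.578
endloop
endfacet
facet normal -0.203 0.595 -0.777
outer loop
vertex 0.415 0.645 -1.518
vertex 1.123 1.206 -1.273
vertex 1.273 0.492 -1.859
endloop
endfacet
facet normal 0.968 -0.252 -0.016
outer loop
vertex 1.657 -0.207 -1.37
vertex 1.891 0.679 -1.181
vertex 1.745 0.075 -0.482
endloop
endfacet
facet normal 0.566 -0.800 0.198
outer loop
vertex 1.657 -0.207 -1.37
vertex 1.745 0.075 -0.482
vertex 1.037 -0.486 -0.727
endloop
endfacet
facet normal 0.094 -0.943 -0.318
outer loop
vertex 1.657 -0.207 -1.37
vertex 1.037 -0.486 -0.727
vertex 0.745 -0.228 -1.578
endloop
endfacet
facet normal 0.205 -0.483 -0.851
outer loop
vertex 1.657 -0.207 -1.37
vertex 0.745 -0.228 -1.578
vertex 1.273 0.492 -1.859
endloop
endfacet
facet normal 0.745 -0.055 -0.664
outer loop
vertex 1.657 -0.207 -1.37
vertex 1.273 0.492 -1.859
vertex 1.891 0.679 -1.181
endloop
endfacet
facet normal 0.853 0.293 0.431
outer loop
vertex 1.745 0.075 -0.482
vertex 1.891 0.679 -1.181
vertex 1.415 0.948 -0.422
endloop
endfacet
facet normal 0.203 -0.595 0.777
outer loop
vertex 1.037 -0.486 -0.727
vertex 1.745 0.075 -0.482
vertex 0.887 0.228 -0.141
endloop
endfacet
facet normal -0.560 -0.826 -0.058
outer loop
vertex 0.745 -0.228 -1.578
vertex 1.037 -0.486 -0.727
vertex 0.269 0.041 -0.819
endloop
endfacet
facet normal -0.381 -0.081 -0.921
outer loop
vertex 1.273 0.492 -1.859
vertex 0.745 -0.228 -1.578
vertex 0.415 0.645 -1.518
endloop
endfacet
facet normal 0.494 0.611 -0.619
outer loop
vertex 1.891 0.679 -1.181
vertex 1.273 0.492 -1.859
vertex 1.123 1.206 -1.273
endloop
endfacet
facet normal -0.694 -0.147 0.705
outer loop
vertex -0.909 -2.15 2.479
vertex -0.763 -0.822 2.899
vertex -1.885 -1.763 1.598
endloop
endfacet
facet normal -0.105 -0.948 -0.301
outer loop
vertex -1.197 -1.618 0.901
vertex -0.909 -2.15 2.479
vertex -1.885 -1.763 1.598
endloop
endfacet
facet normal -0.694 -0.147 0.705
outer loop
vertex -1.885 -1.763 1.598
vertex -0.763 -0.822 2.899
vertex -1.738 -0.436 2.019
endloop
endfacet
facet normal -0.711 0.283 -0.643
outer loop
vertex -1.738 -0.436 2.019
vertex -1.197 -1.618 0.901
vertex -1.885 -1.763 1.598
endloop
endfacet
facet normal 0.712 -0.282 0.644
outer loop
vertex -0.909 -2.15 2.479
vertex -0.075 -0.677 2.202
vertex -0.763 -0.822 2.899
endloop
endfacet
facet normal -0.104 -0.948 -0.301
outer loop
vertex -0.222 -2.004 1.781
vertex -0.909 -2.15 2.479
vertex -1.197 -1.618 0.901
endloop
endfacet
facet normal 0.713 -0.283 0.642
outer loop
vertex -0.222 -2.004 1.781
vertex -0.075 -0.677 2.202
vertex -0.909 -2.15 2.479
endloop
endfacet
facet normal 0.104 0.948 0.300
outer loop
vertex -0.763 -0.822 2.899
vertex -0.075 -0.677 2.202
vertex -1.738 -0.436 2.019
endloop
endfacet
facet normal -0.713 0.282 -0.643
outer loop
vertex -1.051 -0.29 1.321
vertex -1.197 -1.618 0.901
vertex -1.738 -0.436 2.019
endloop
endfacet
facet normal 0.104 0.948 0.301
outer loop
vertex -1.738 -0.436 2.019
vertex -0.075 -0.677 2.202
vertex -1.051 -0.29 1.321
endloop
endfacet
facet normal 0.694 0.147 -0.705
outer loop
vertex -1.051 -0.29 1.321
vertex -0.222 -2.004 1.781
vertex -1.197 -1.618 0.901
endloop
endfacet
facet normal 0.694 0.147 -0.705
outer loop
vertex -0.075 -0.677 2.202
vertex -0.222 -2.004 1.781
vertex -1.051 -0.29 1.321
endloop
endfacet
facet normal -0.582 -0.221 -0.783
outer loop
vertex -0.014 -0.531 -2.834
vertex 0.274 0.677 -3.389
vertex 0.732 -0.914 -3.28
endloop
endfacet
facet normal -0.212 -0.888 0.408
outer loop
vertex 1.406 -0.657 -2.371
vertex -0.014 -0.531 -2.834
vertex 0.732 -0.914 -3.28
endloop
endfacet
facet normal -0.582 -0.221 -0.783
outer loop
vertex 0.732 -0.914 -3.28
vertex 0.274 0.677 -3.389
vertex 1.02 0.294 -3.835
endloop
endfacet
facet normal 0.786 -0.403 -0.469
outer loop
vertex 1.02 0.294 -3.835
vertex 1.406 -0.657 -2.371
vertex 0.732 -0.914 -3.28
endloop
endfacet
facet normal -0.786 0.403 0.469
outer loop
vertex -0.014 -0.531 -2.834
vertex 0.948 0.934 -2.48
vertex 0.274 0.677 -3.389
endloop
endfacet
facet normal -0.212 -0.888 0.408
outer loop
vertex 0.66 -0.274 -1.925
vertex -0.014 -0.531 -2.834
vertex 1.406 -0.657 -2.371
endloop
endfacet
facet normal -0.786 0.403 0.469
outer loop
vertex 0.66 -0.274 -1.925
vertex 0.948 0.934 -2.48
vertex -0.014 -0.531 -2.834
endloop
endfacet
facet normal 0.212 0.888 -0.408
outer loop
vertex 0.274 0.677 -3.389
vertex 0.948 0.934 -2.48
vertex 1.02 0.294 -3.835
endloop
endfacet
facet normal 0.786 -0.403 -0.469
outer loop
vertex 1.694 0.551 -2.926
vertex 1.406 -0.657 -2.371
vertex 1.02 0.294 -3.835
endloop
endfacet
facet normal 0.212 0.888 -0.408
outer loop
vertex 1.02 0.294 -3.835
vertex 0.948 0.934 -2.48
vertex 1.694 0.551 -2.926
endloop
endfacet
facet normal 0.582 0.221 0.783
outer loop
vertex 1.694 0.551 -2.926
vertex 0.66 -0.274 -1.925
vertex 1.406 -0.657 -2.371
endloop
endfacet
facet normal 0.582 0.221 0.783
outer loop
vertex 0.948 0.934 -2.48
vertex 0.66 -0.274 -1.925
vertex 1.694 0.551 -2.926
endloop
endfacet

endsolid


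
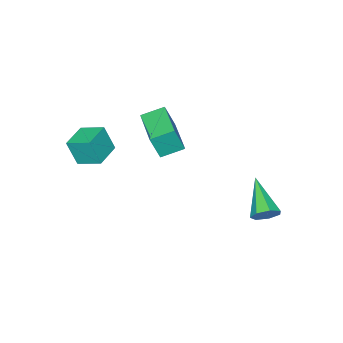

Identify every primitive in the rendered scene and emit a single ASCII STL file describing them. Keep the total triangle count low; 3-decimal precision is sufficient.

solid 
facet normal -0.950 -0.306 0.069
outer loop
vertex 2.204 -3.816 3.158
vertex 1.916 -2.836 3.537
vertex 2.004 -3.445 2.045
endloop
endfacet
facet normal 0.265 -0.900 -0.347
outer loop
vertex 3.124 -3.084 1.963
vertex 2.204 -3.816 3.158
vertex 2.004 -3.445 2.045
endloop
endfacet
facet normal -0.949 -0.307 0.069
outer loop
vertex 2.004 -3.445 2.045
vertex 1.916 -2.836 3.537
vertex 1.715 -2.465 2.424
endloop
endfacet
facet normal -0.169 0.312 -0.935
outer loop
vertex 1.715 -2.465 2.424
vertex 3.124 -3.084 1.963
vertex 2.004 -3.445 2.045
endloop
endfacet
facet normal 0.169 -0.312 0.935
outer loop
vertex 2.204 -3.816 3.158
vertex 3.036 -2.475 3.455
vertex 1.916 -2.836 3.537
endloop
endfacet
facet normal 0.264 -0.900 -0.348
outer loop
vertex 3.325 -3.455 3.076
vertex 2.204 -3.816 3.158
vertex 3.124 -3.084 1.963
endloop
endfacet
facet normal 0.169 -0.312 0.935
outer loop
vertex 3.325 -3.455 3.076
vertex 3.036 -2.475 3.455
vertex 2.204 -3.816 3.158
endloop
endfacet
facet normal -0.264 0.900 0.348
outer loop
vertex 1.916 -2.836 3.537
vertex 3.036 -2.475 3.455
vertex 1.715 -2.465 2.424
endloop
endfacet
facet normal -0.169 0.312 -0.935
outer loop
vertex 2.836 -2.104 2.342
vertex 3.124 -3.084 1.963
vertex 1.715 -2.465 2.424
endloop
endfacet
facet normal -0.264 0.900 0.347
outer loop
vertex 1.715 -2.465 2.424
vertex 3.036 -2.475 3.455
vertex 2.836 -2.104 2.342
endloop
endfacet
facet normal 0.950 0.306 -0.070
outer loop
vertex 2.836 -2.104 2.342
vertex 3.325 -3.455 3.076
vertex 3.124 -3.084 1.963
endloop
endfacet
facet normal 0.949 0.306 -0.068
outer loop
vertex 3.036 -2.475 3.455
vertex 3.325 -3.455 3.076
vertex 2.836 -2.104 2.342
endloop
endfacet
facet normal 0.474 0.708 -0.523
outer loop
vertex -1.338 1.766 -1.236
vertex -1.832 2.15 -1.164
vertex -1.327 2.086 -0.793
endloop
endfacet
facet normal 0.707 -0.582 0.403
outer loop
vertex -1.338 1.766 -1.236
vertex -1.327 2.086 -0.793
vertex -2.728 0.81 -0.176
endloop
endfacet
facet normal 0.474 0.709 -0.522
outer loop
vertex -1.327 2.086 -0.793
vertex -1.832 2.15 -1.164
vertex -1.697 2.454 -0.629
endloop
endfacet
facet normal 0.404 -0.001 0.915
outer loop
vertex -1.327 2.086 -0.793
vertex -1.697 2.454 -0.629
vertex -2.728 0.81 -0.176
endloop
endfacet
facet normal 0.474 0.709 -0.522
outer loop
vertex -1.697 2.454 -0.629
vertex -1.832 2.15 -1.164
vertex -2.168 2.593 -0.868
endloop
endfacet
facet normal -0.306 0.426 0.851
outer loop
vertex -1.697 2.454 -0.629
vertex -2.168 2.593 -0.868
vertex -2.728 0.81 -0.176
endloop
endfacet
facet normal 0.473 0.709 -0.523
outer loop
vertex -2.168 2.593 -0.868
vertex -1.832 2.15 -1.164
vertex -2.387 2.398 -1.33
endloop
endfacet
facet normal -0.888 0.380 0.260
outer loop
vertex -2.168 2.593 -0.868
vertex -2.387 2.398 -1.33
vertex -2.728 0.81 -0.176
endloop
endfacet
facet normal 0.473 0.709 -0.522
outer loop
vertex -2.387 2.398 -1.33
vertex -1.832 2.15 -1.164
vertex -2.188 2.017 -1.667
endloop
endfacet
facet normal -0.904 -0.106 -0.414
outer loop
vertex -2.387 2.398 -1.33
vertex -2.188 2.017 -1.667
vertex -2.728 0.81 -0.176
endloop
endfacet
facet normal 0.474 0.709 -0.523
outer loop
vertex -2.188 2.017 -1.667
vertex -1.832 2.15 -1.164
vertex -1.721 1.736 -1.625
endloop
endfacet
facet normal -0.341 -0.666 -0.663
outer loop
vertex -2.188 2.017 -1.667
vertex -1.721 1.736 -1.625
vertex -2.728 0.81 -0.176
endloop
endfacet
facet normal 0.475 0.709 -0.522
outer loop
vertex -1.721 1.736 -1.625
vertex -1.832 2.15 -1.164
vertex -1.338 1.766 -1.236
endloop
endfacet
facet normal 0.374 -0.877 -0.301
outer loop
vertex -1.721 1.736 -1.625
vertex -1.338 1.766 -1.236
vertex -2.728 0.81 -0.176
endloop
endfacet
facet normal -0.764 0.544 0.348
outer loop
vertex 0.238 -1.256 4.608
vertex 1.308 0.253 4.598
vertex -0.092 -1.029 3.53
endloop
endfacet
facet normal -0.578 -0.816 0.005
outer loop
vertex 0.672 -1.573 3.182
vertex 0.238 -1.256 4.608
vertex -0.092 -1.029 3.53
endloop
endfacet
facet normal -0.764 0.544 0.347
outer loop
vertex -0.092 -1.029 3.53
vertex 1.308 0.253 4.598
vertex 0.979 0.48 3.519
endloop
endfacet
facet normal -0.287 0.197 -0.938
outer loop
vertex 0.979 0.48 3.519
vertex 0.672 -1.573 3.182
vertex -0.092 -1.029 3.53
endloop
endfacet
facet normal 0.287 -0.197 0.938
outer loop
vertex 0.238 -1.256 4.608
vertex 2.072 -0.291 4.25
vertex 1.308 0.253 4.598
endloop
endfacet
facet normal -0.579 -0.815 0.005
outer loop
vertex 1.001 -1.8 4.261
vertex 0.238 -1.256 4.608
vertex 0.672 -1.573 3.182
endloop
endfacet
facet normal 0.286 -0.196 0.938
outer loop
vertex 1.001 -1.8 4.261
vertex 2.072 -0.291 4.25
vertex 0.238 -1.256 4.608
endloop
endfacet
facet normal 0.579 0.816 -0.005
outer loop
vertex 1.308 0.253 4.598
vertex 2.072 -0.291 4.25
vertex 0.979 0.48 3.519
endloop
endfacet
facet normal -0.286 0.197 -0.938
outer loop
vertex 1.742 -0.064 3.172
vertex 0.672 -1.573 3.182
vertex 0.979 0.48 3.519
endloop
endfacet
facet normal 0.579 0.815 -0.005
outer loop
vertex 0.979 0.48 3.519
vertex 2.072 -0.291 4.25
vertex 1.742 -0.064 3.172
endloop
endfacet
facet normal 0.764 -0.544 -0.347
outer loop
vertex 1.742 -0.064 3.172
vertex 1.001 -1.8 4.261
vertex 0.672 -1.573 3.182
endloop
endfacet
facet normal 0.763 -0.544 -0.348
outer loop
vertex 2.072 -0.291 4.25
vertex 1.001 -1.8 4.261
vertex 1.742 -0.064 3.172
endloop
endfacet

endsolid
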